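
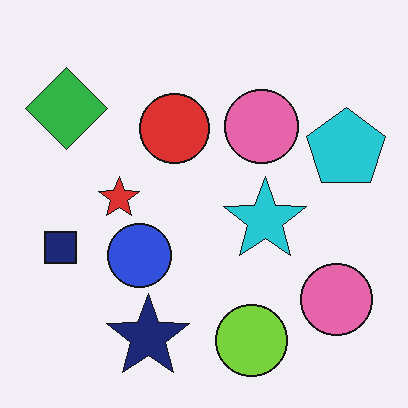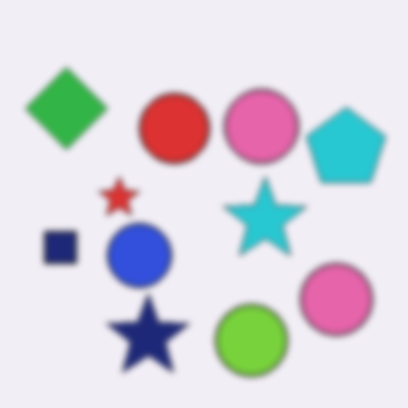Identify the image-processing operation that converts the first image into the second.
The image was noticeably gaussian-blurred.

Shape edges and outlines are uniformly softened across the whole image.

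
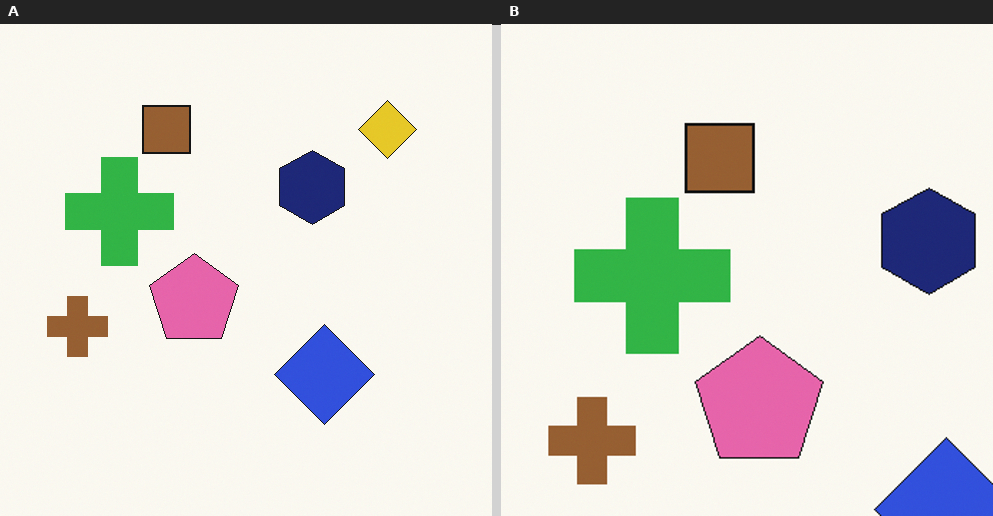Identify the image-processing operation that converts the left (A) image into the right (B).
Cropped slightly and scaled back up.

The visible shapes are larger and the field of view is narrower; shapes near the original edges may be partly or wholly outside the frame — a crop-and-rescale.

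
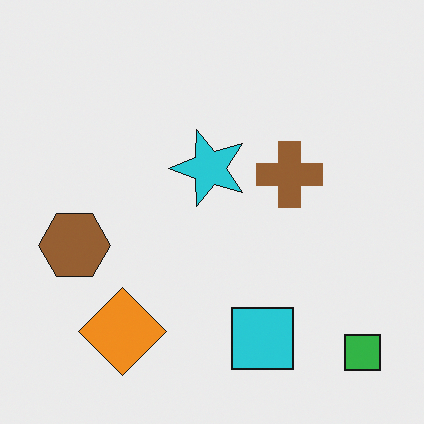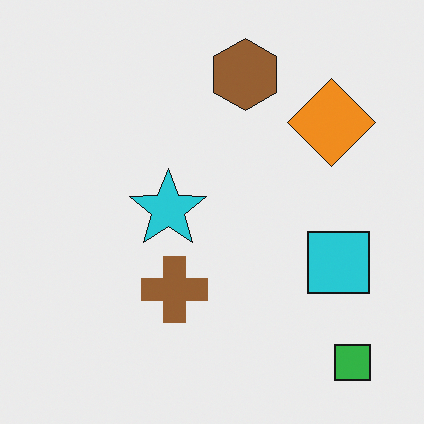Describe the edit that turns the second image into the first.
The image was transposed (reflected across the top-left ↔ bottom-right diagonal).

Shapes have swapped their row and column positions — what was in the top-right is now in the bottom-left — a diagonal reflection.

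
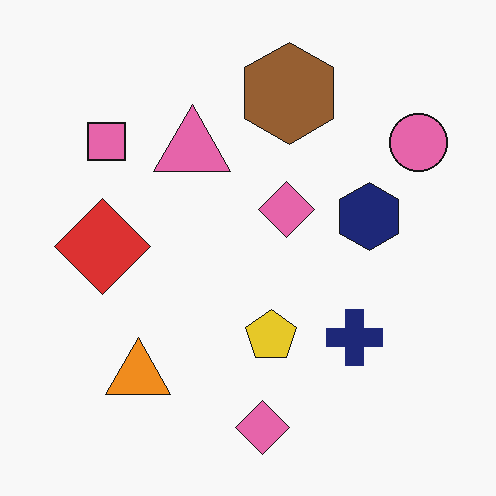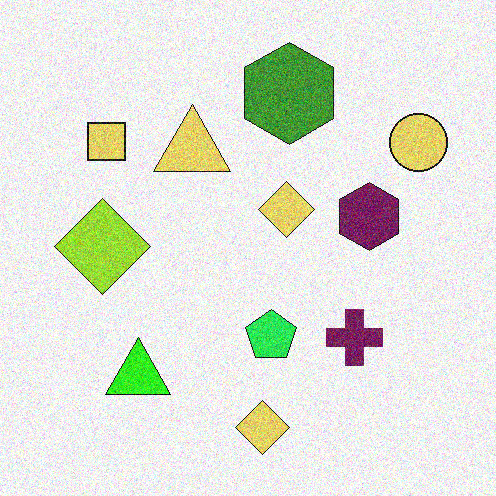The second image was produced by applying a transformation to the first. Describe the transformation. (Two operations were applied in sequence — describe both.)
The image was hue-shifted through roughly a third of the color wheel, then degraded with visible gaussian noise.

Every shape's color has rotated by the same amount around the hue wheel — a uniform hue shift. Random speckle covers the whole image, including the flat background.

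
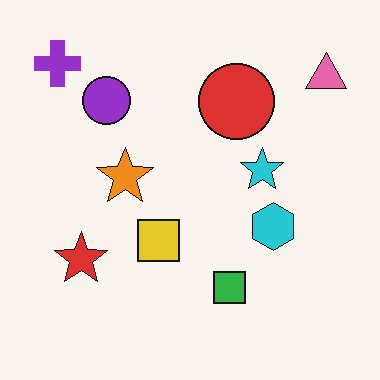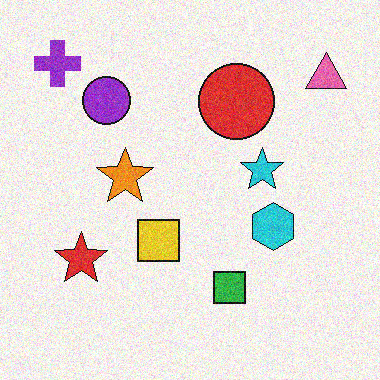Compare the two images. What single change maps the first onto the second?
It was degraded with moderate additive noise.

Random speckle covers the whole image, including the flat background.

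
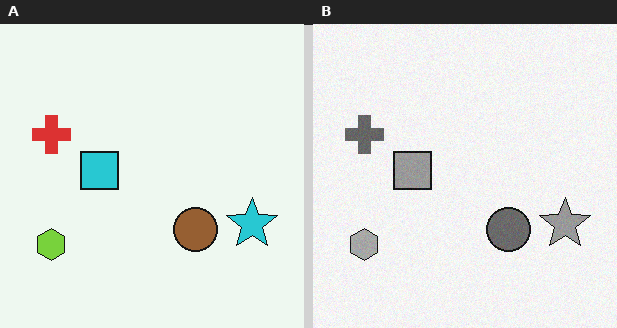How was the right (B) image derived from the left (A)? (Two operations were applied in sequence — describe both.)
The right (B) image is the left (A) converted to grayscale, then degraded with light additive noise.

All color is removed — every shape is now a shade of grey. Random speckle covers the whole image, including the flat background.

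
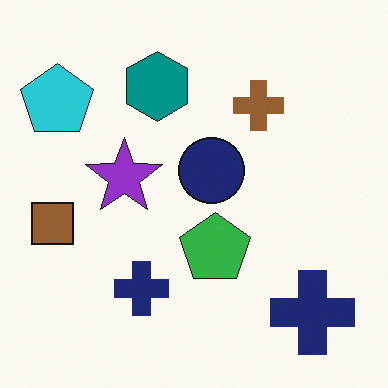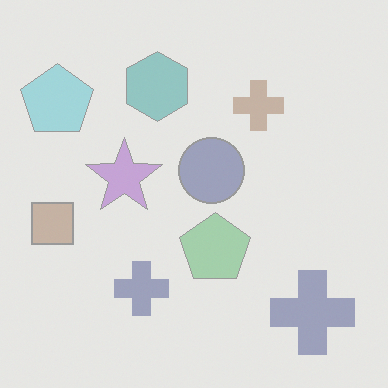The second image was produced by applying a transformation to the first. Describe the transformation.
It was given much lower contrast.

Tones are pushed toward mid-grey across the whole image — a global contrast change.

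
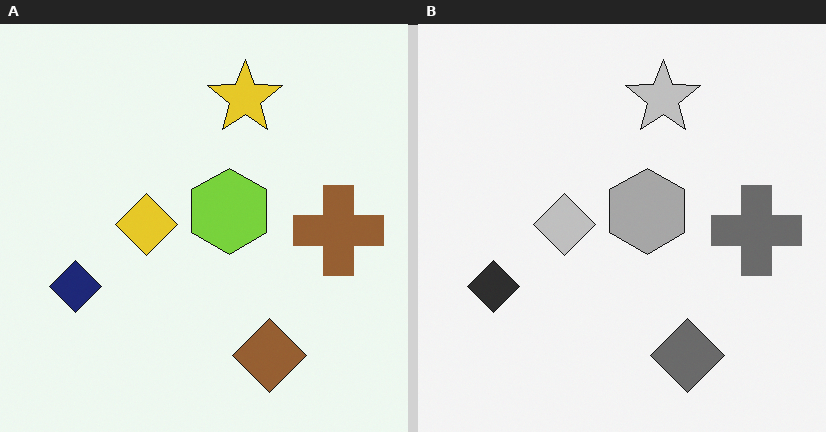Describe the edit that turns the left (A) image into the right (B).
The transformation is: converted to grayscale.

All color is removed — every shape is now a shade of grey.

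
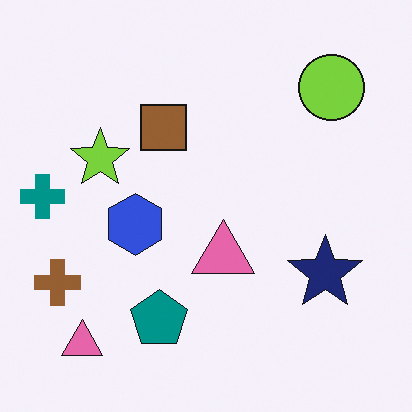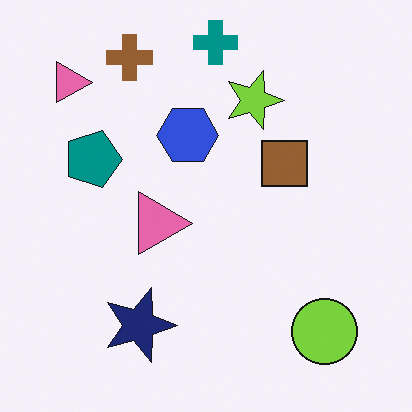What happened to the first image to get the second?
Rotated 90° clockwise.

The lime circle sits in the top-right of the first image and the bottom-right of the second — consistent with a whole-image 90° clockwise rotation.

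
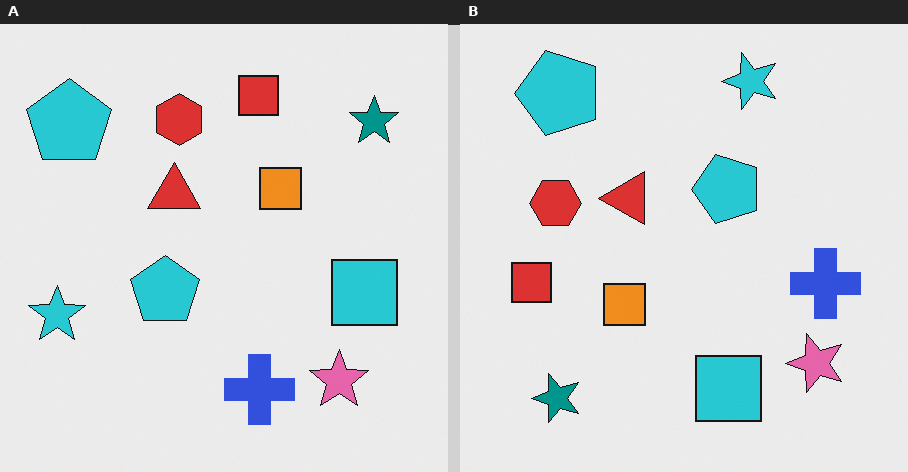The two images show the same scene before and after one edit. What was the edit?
This is the original image transposed (reflected across the top-left ↔ bottom-right diagonal).

Shapes have swapped their row and column positions — what was in the top-right is now in the bottom-left — a diagonal reflection.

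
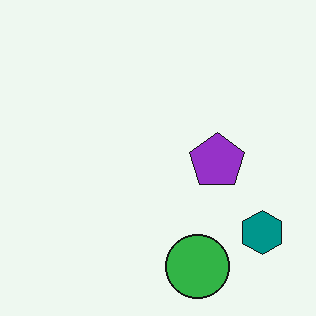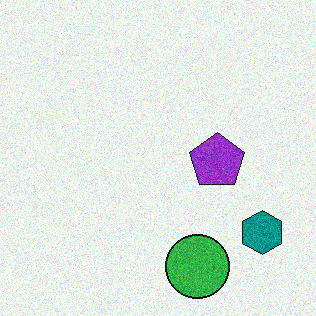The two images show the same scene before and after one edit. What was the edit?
Degraded with visible gaussian noise.

Random speckle covers the whole image, including the flat background.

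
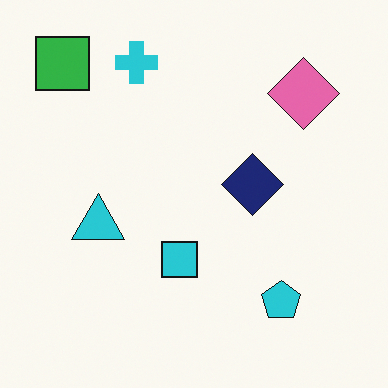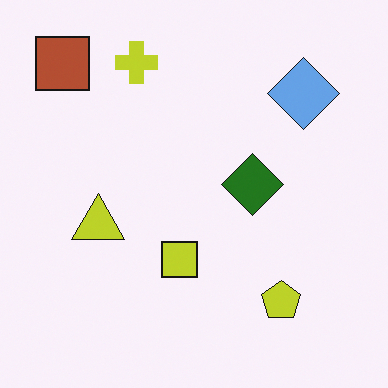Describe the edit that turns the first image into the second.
The second image is the first hue-shifted by a large amount.

Every shape's color has rotated by the same amount around the hue wheel — a uniform hue shift.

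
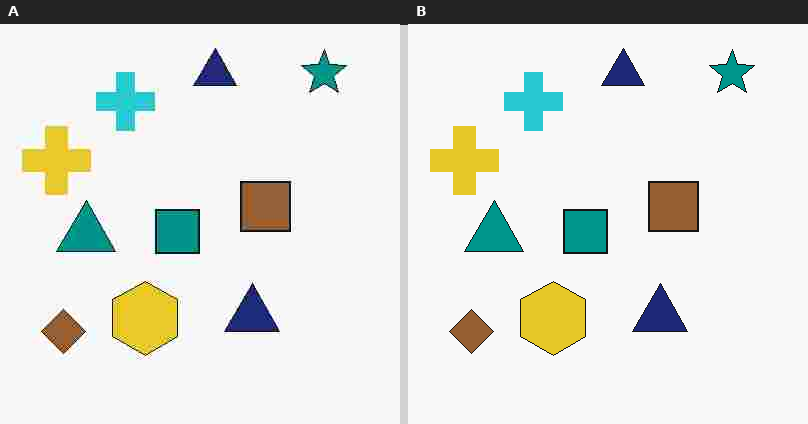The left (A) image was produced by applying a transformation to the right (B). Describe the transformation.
Heavily JPEG-compressed with obvious blocking artifacts.

Blocky 8×8 compression artifacts appear around shape edges and the flat background shows ringing — characteristic JPEG degradation.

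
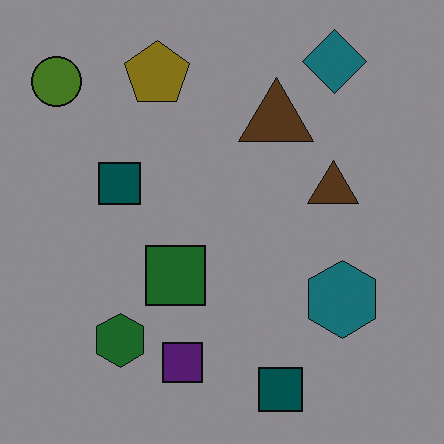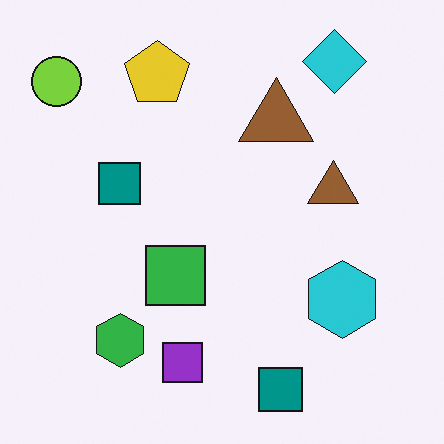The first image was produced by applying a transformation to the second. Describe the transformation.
It was noticeably darkened.

Every pixel — background and shapes alike — is uniformly darkened.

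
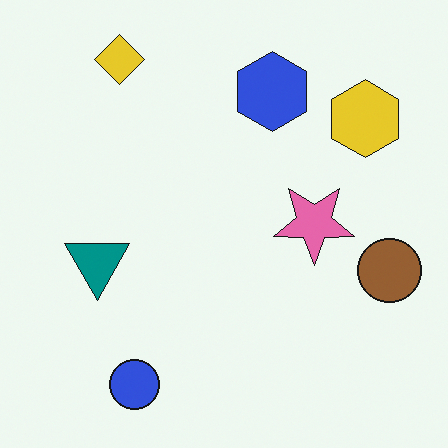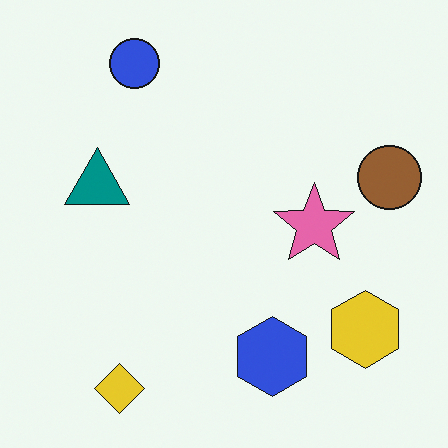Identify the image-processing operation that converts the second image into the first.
It was flipped vertically (top ↔ bottom).

The yellow diamond is in the bottom-left of the second image and the top-left of the first — shapes on opposite sides of the horizontal midline have swapped in a mirror flip.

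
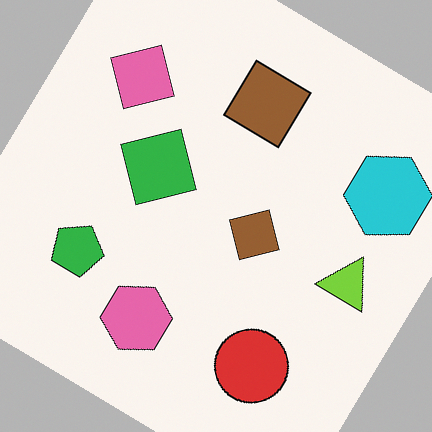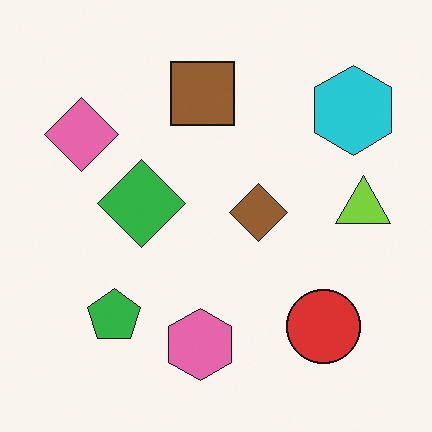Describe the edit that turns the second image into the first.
The first image is the second rotated clockwise by a large amount — several tens of degrees.

Every shape is tilted by the same angle and the image corners show triangular fill wedges — a whole-image rotation by a non-right angle.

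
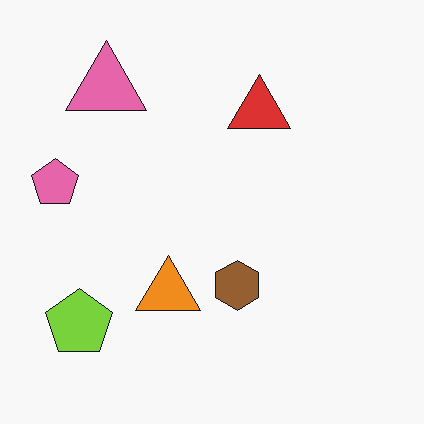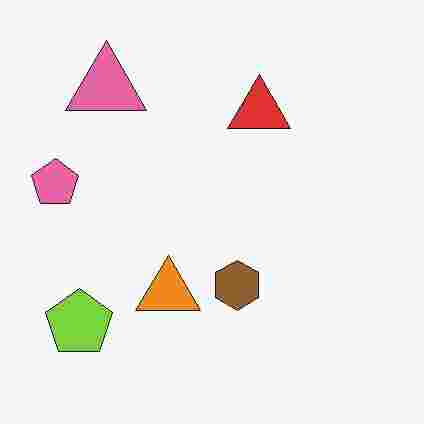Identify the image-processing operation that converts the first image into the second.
This is the original image degraded with heavy JPEG compression.

Blocky 8×8 compression artifacts appear around shape edges and the flat background shows ringing — characteristic JPEG degradation.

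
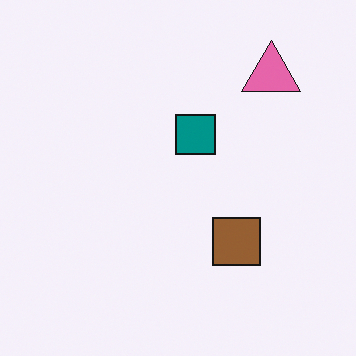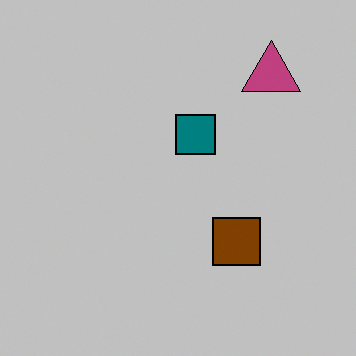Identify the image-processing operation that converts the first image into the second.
Aggressively posterized.

Each flat color has snapped to a coarser quantized level — most visibly, the near-white background has dropped to a flat grey.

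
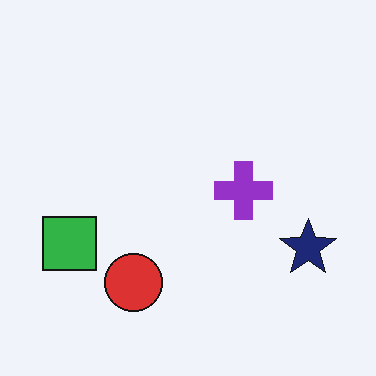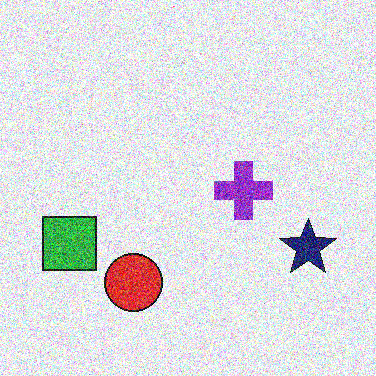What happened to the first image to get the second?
This is the original image degraded with heavy additive noise.

Random speckle covers the whole image, including the flat background.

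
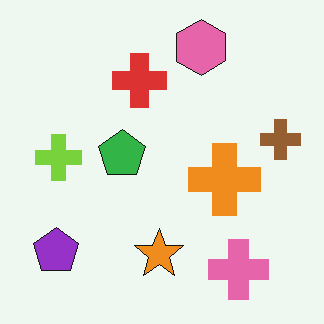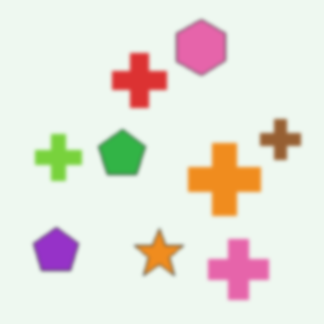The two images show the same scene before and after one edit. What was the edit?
The image was slightly softened.

Shape edges and outlines are uniformly softened across the whole image.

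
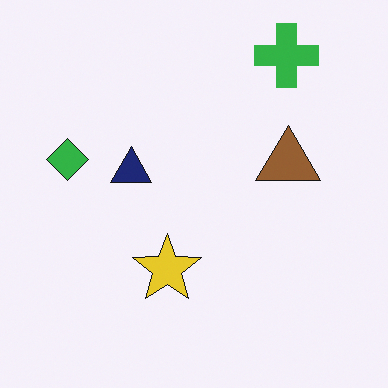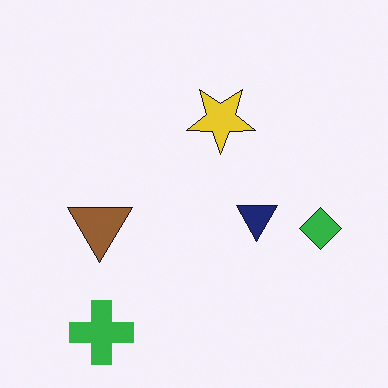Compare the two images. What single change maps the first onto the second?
The transformation is: rotated 180°.

The green cross sits in the top-right of the first image and the bottom-left of the second — consistent with a whole-image 180° rotation.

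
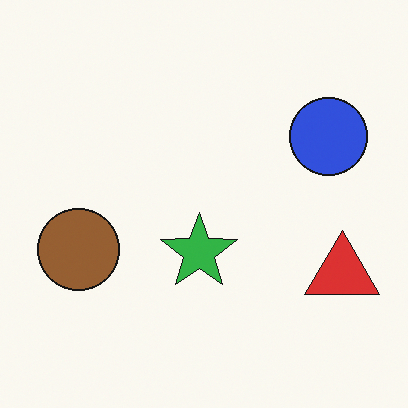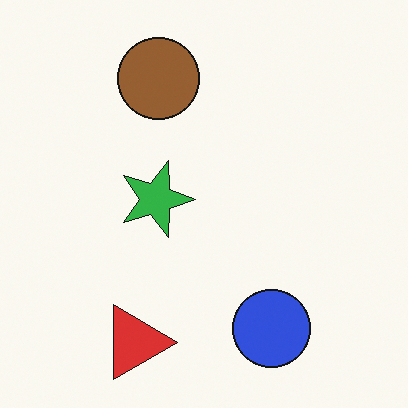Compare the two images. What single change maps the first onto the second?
It was rotated 90° clockwise.

The red triangle sits in the bottom-right of the first image and the bottom-left of the second — consistent with a whole-image 90° clockwise rotation.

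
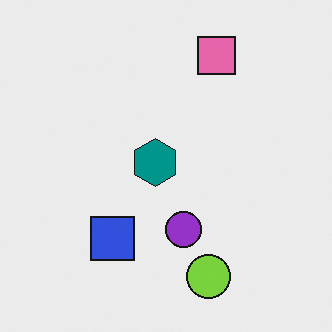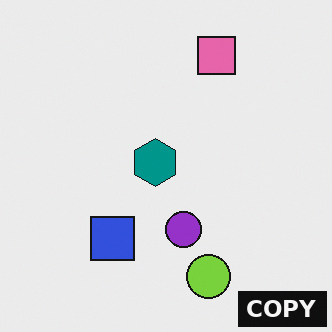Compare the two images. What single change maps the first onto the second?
The second image is the first watermarked with the text "COPY" in the lower-right corner.

A dark label reading "COPY" appears in the lower-right corner.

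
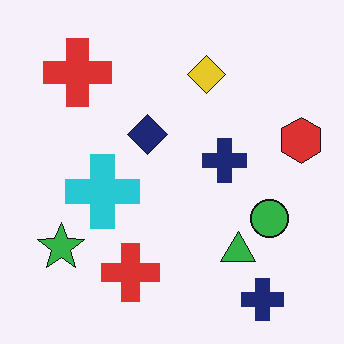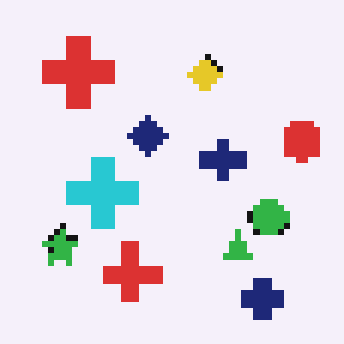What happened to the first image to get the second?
The second image is the first pixelated into visible square blocks.

Shapes are reduced to large square blocks; fine edges and outlines are lost — a downscale-then-upscale (mosaic) effect.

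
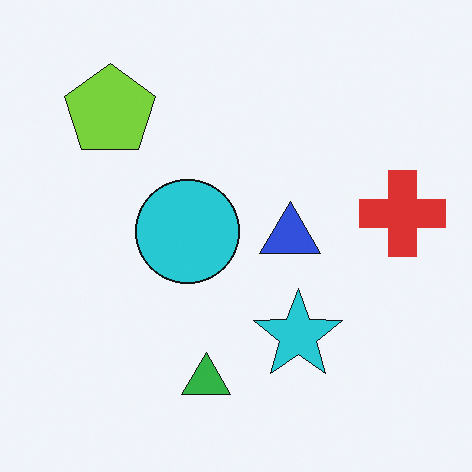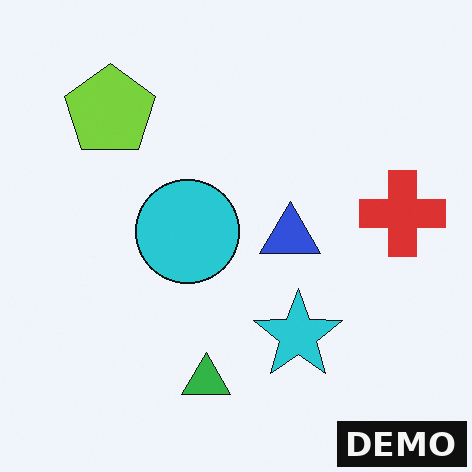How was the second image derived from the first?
This is the original image watermarked with the text "DEMO" in the lower-right corner.

A dark label reading "DEMO" appears in the lower-right corner.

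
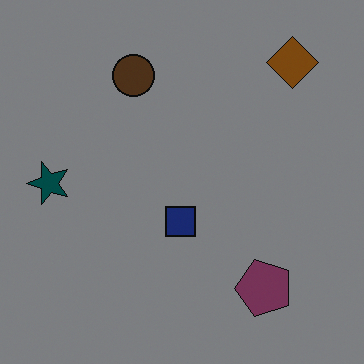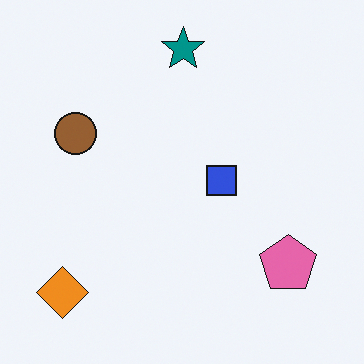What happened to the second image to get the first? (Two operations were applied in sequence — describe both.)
The first image is the second transposed (reflected across the top-left ↔ bottom-right diagonal), then darkened a lot.

Shapes have swapped their row and column positions — what was in the top-right is now in the bottom-left — a diagonal reflection. Every pixel — background and shapes alike — is uniformly darkened.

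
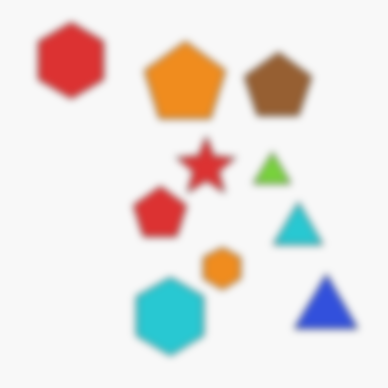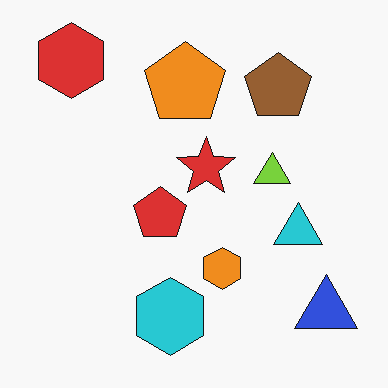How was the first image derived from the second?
The first image is the second moderately blurred.

Shape edges and outlines are uniformly softened across the whole image.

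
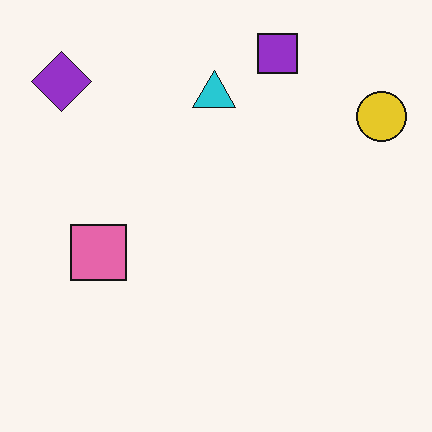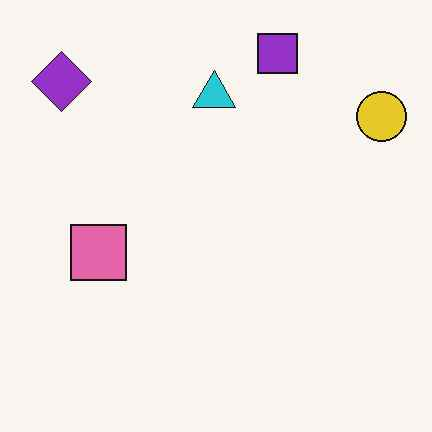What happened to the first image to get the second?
The image was given moderate JPEG compression.

Blocky 8×8 compression artifacts appear around shape edges and the flat background shows ringing — characteristic JPEG degradation.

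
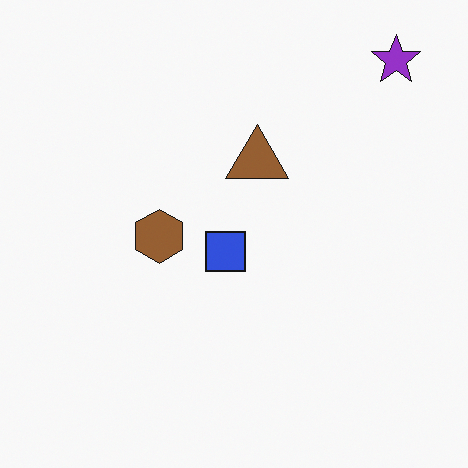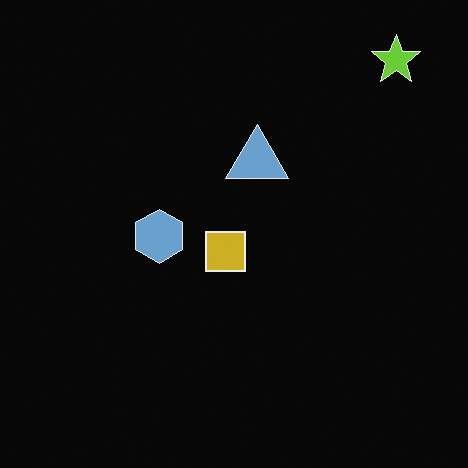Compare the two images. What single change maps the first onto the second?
The transformation is: color-inverted (negative).

The light background has become dark and every shape's color is its complement — a photographic negative.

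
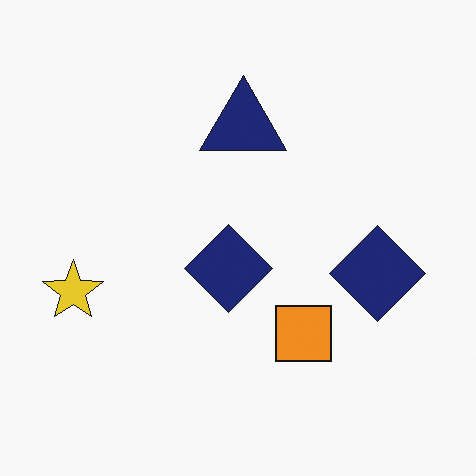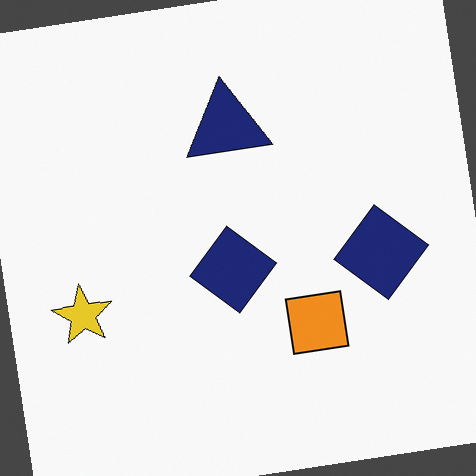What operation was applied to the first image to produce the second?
The transformation is: rotated counter-clockwise by a slight angle.

Every shape is tilted by the same angle and the image corners show triangular fill wedges — a whole-image rotation by a non-right angle.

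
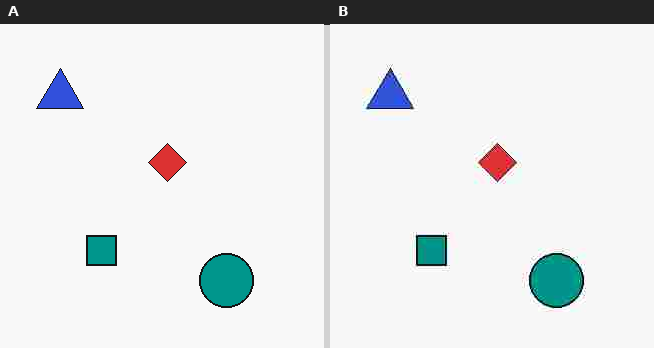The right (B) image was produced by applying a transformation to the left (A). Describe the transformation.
Degraded with heavy JPEG compression.

Blocky 8×8 compression artifacts appear around shape edges and the flat background shows ringing — characteristic JPEG degradation.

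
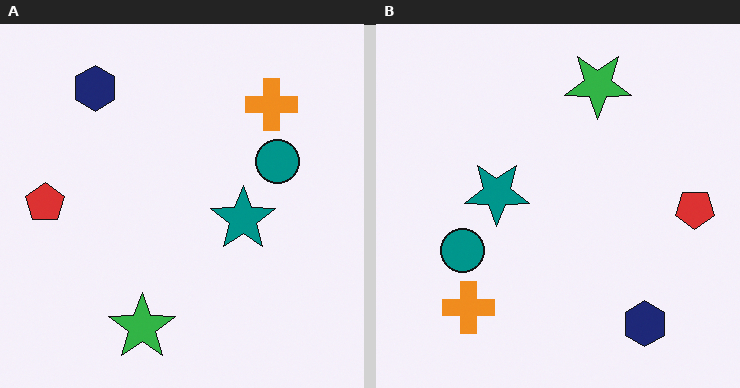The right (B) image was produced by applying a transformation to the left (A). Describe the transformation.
This is the original image rotated 180°.

The navy hexagon sits in the top-left of the left (A) image and the bottom-right of the right (B) — consistent with a whole-image 180° rotation.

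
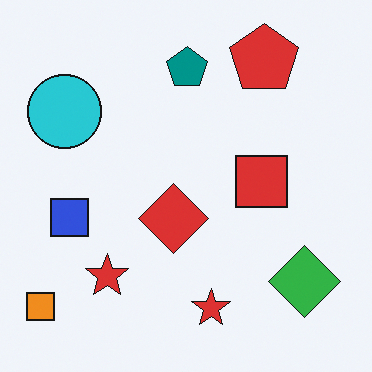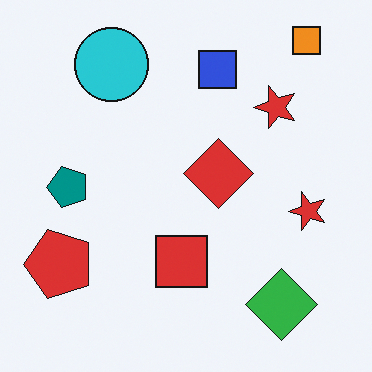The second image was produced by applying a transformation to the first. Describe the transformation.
Transposed (reflected across the top-left ↔ bottom-right diagonal).

Shapes have swapped their row and column positions — what was in the top-right is now in the bottom-left — a diagonal reflection.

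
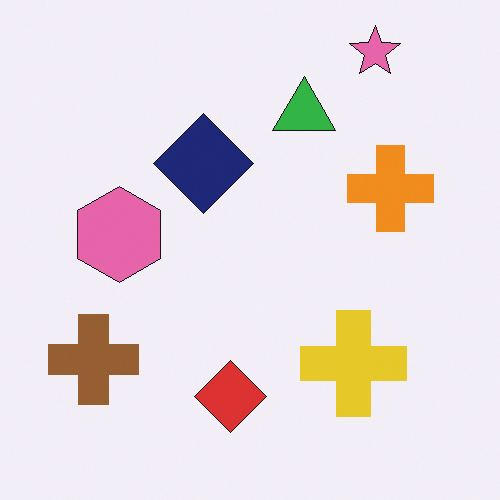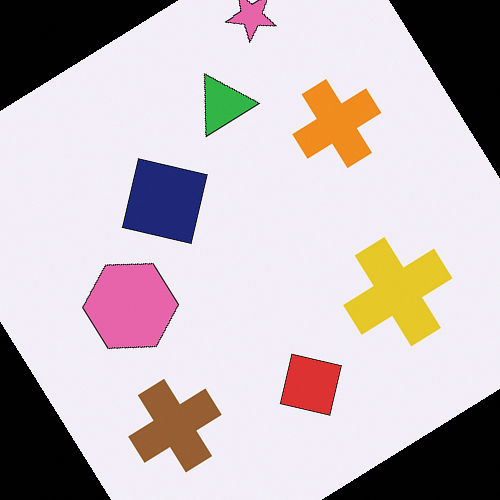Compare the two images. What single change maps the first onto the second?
Rotated counter-clockwise by a large amount — several tens of degrees.

Every shape is tilted by the same angle and the image corners show triangular fill wedges — a whole-image rotation by a non-right angle.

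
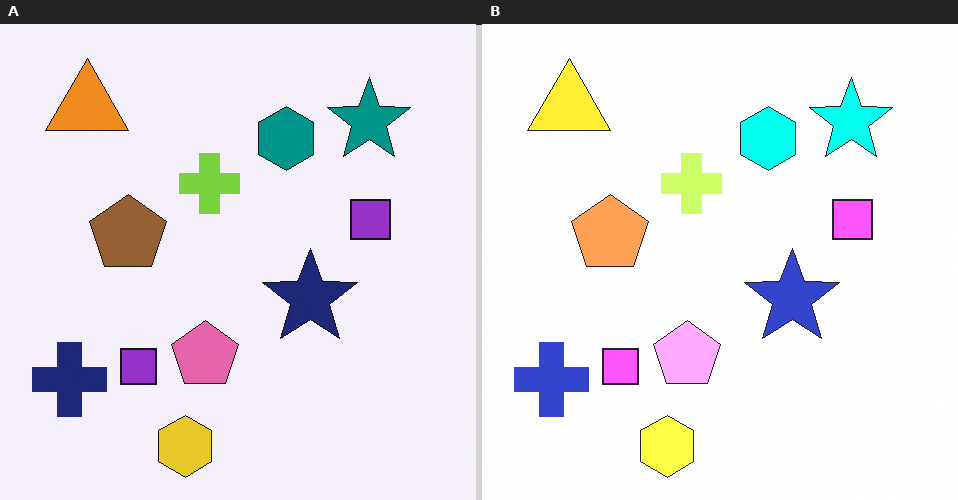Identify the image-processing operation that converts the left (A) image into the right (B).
Noticeably brightened.

Every pixel — background and shapes alike — is uniformly brightened.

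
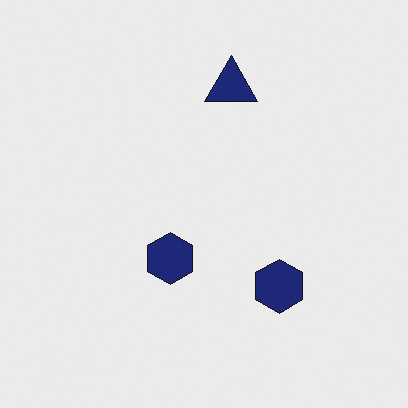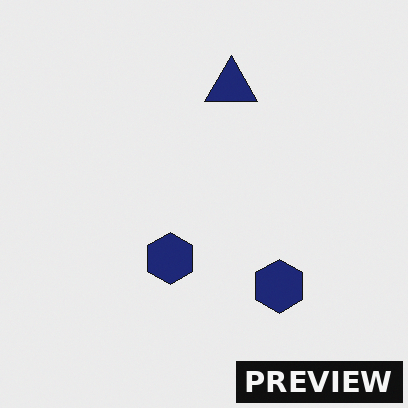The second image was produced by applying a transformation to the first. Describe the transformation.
The image was watermarked with the text "PREVIEW" in the lower-right corner.

A dark label reading "PREVIEW" appears in the lower-right corner.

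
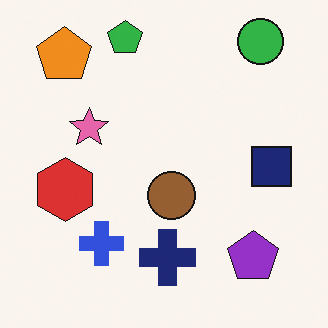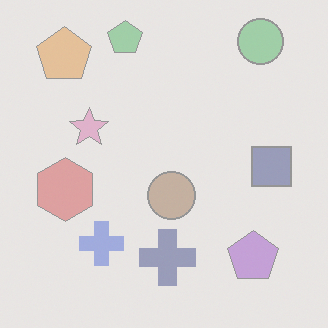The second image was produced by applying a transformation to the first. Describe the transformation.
This is the original image given much lower contrast.

Tones are pushed toward mid-grey across the whole image — a global contrast change.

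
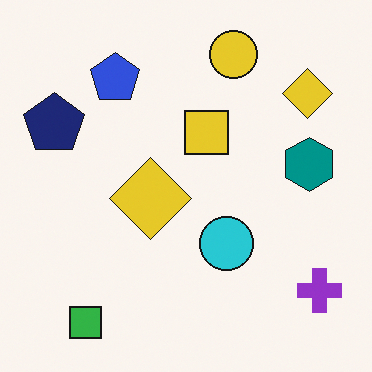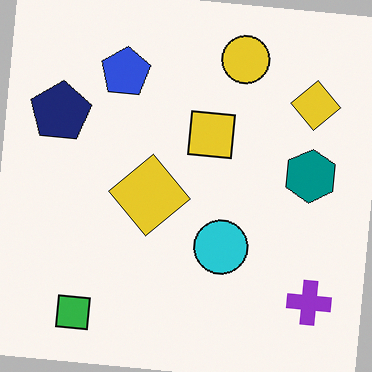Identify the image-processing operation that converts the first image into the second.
The image was rotated clockwise by a small amount.

Every shape is tilted by the same angle and the image corners show triangular fill wedges — a whole-image rotation by a non-right angle.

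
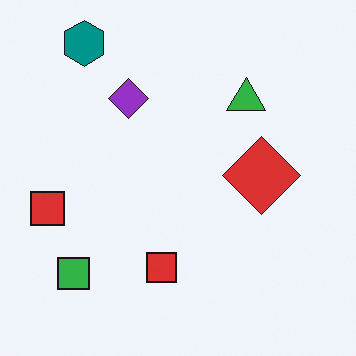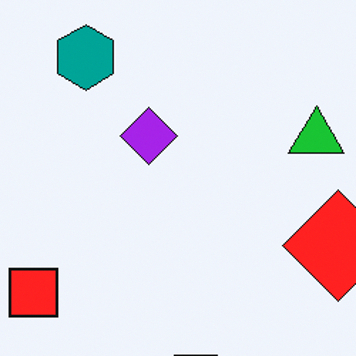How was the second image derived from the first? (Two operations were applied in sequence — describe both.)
The transformation is: cropped slightly and scaled back up, then slightly oversaturated.

The visible shapes are larger and the field of view is narrower; shapes near the original edges may be partly or wholly outside the frame — a crop-and-rescale. All colors are more vivid — a global saturation change.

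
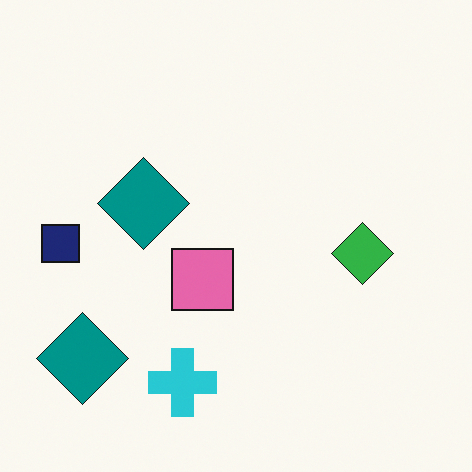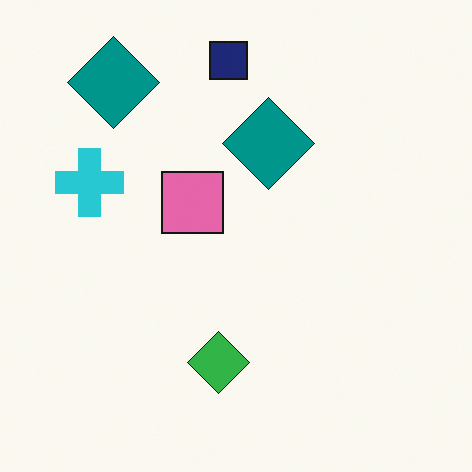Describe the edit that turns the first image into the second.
It was rotated 90° clockwise.

The navy square sits in the left of the first image and the top of the second — consistent with a whole-image 90° clockwise rotation.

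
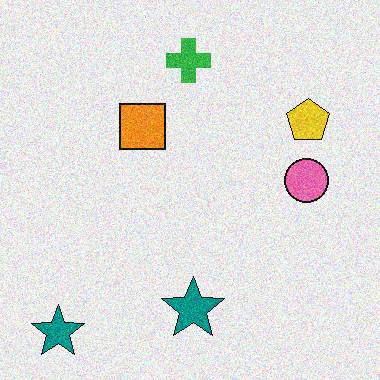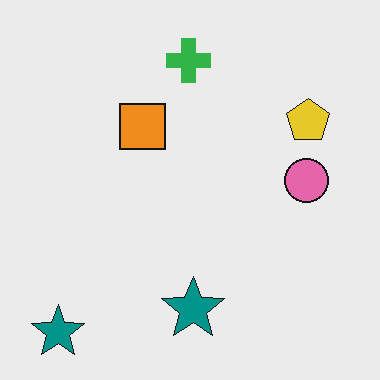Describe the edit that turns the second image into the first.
It was degraded with moderate additive noise.

Random speckle covers the whole image, including the flat background.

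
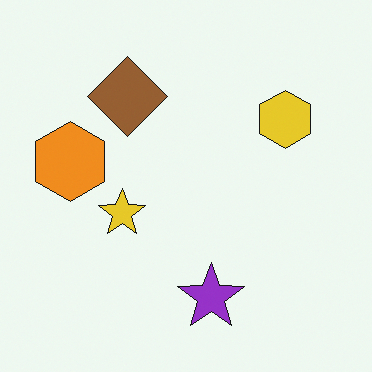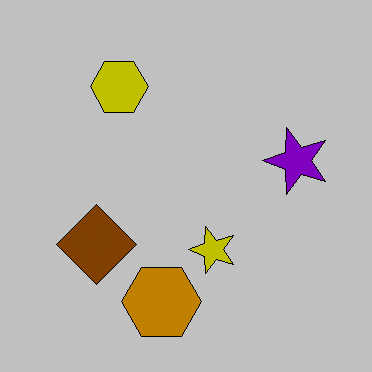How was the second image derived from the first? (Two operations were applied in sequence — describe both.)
The transformation is: aggressively posterized, then rotated 90° counter-clockwise.

Each flat color has snapped to a coarser quantized level — most visibly, the near-white background has dropped to a flat grey. The yellow hexagon sits in the top-right of the first image and the top-left of the second — consistent with a whole-image 90° counter-clockwise rotation.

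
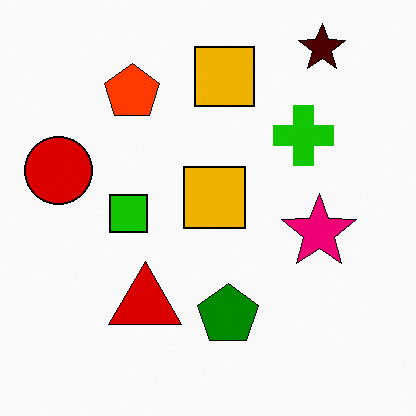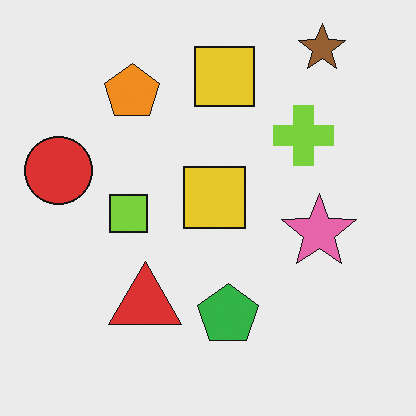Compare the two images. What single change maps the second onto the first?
The transformation is: boosted in contrast.

Tones are pushed away from mid-grey across the whole image — a global contrast change.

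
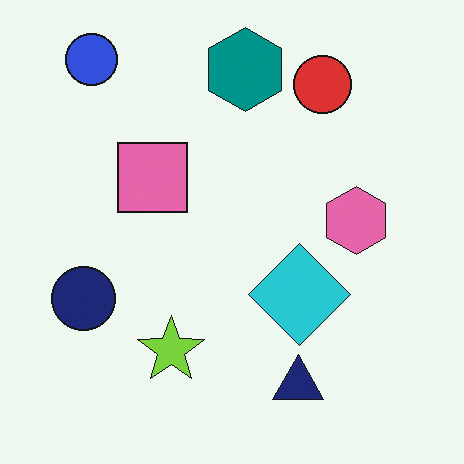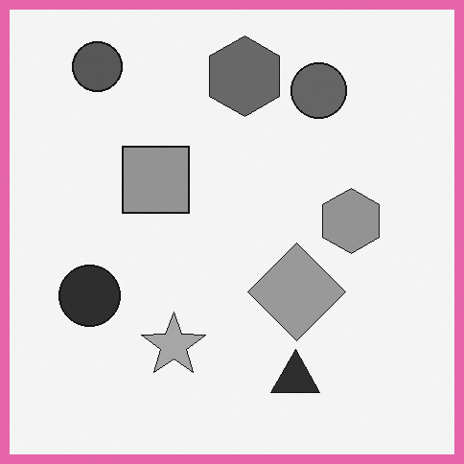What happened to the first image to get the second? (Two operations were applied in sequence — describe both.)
Converted to grayscale, then framed with a pink border.

All color is removed — every shape is now a shade of grey. A solid pink frame runs around the edge of the second image, with the content slightly shrunk inside it.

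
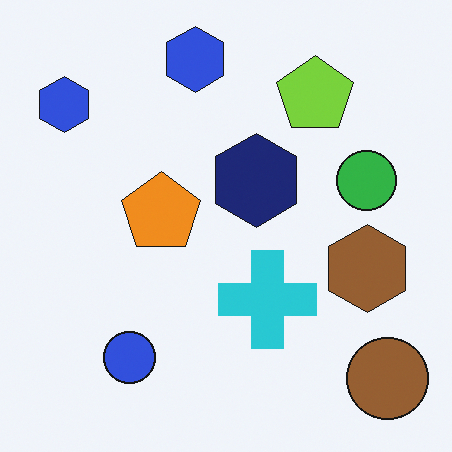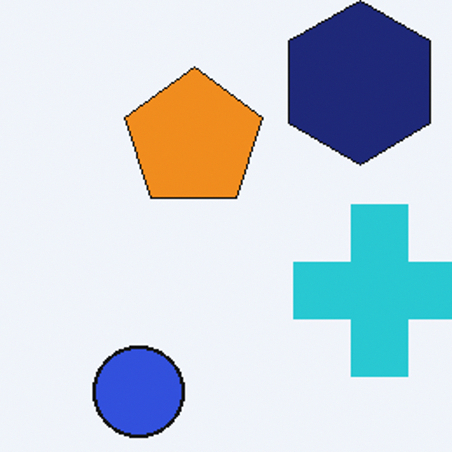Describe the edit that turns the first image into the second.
The transformation is: cropped to a noticeably smaller region and rescaled.

The visible shapes are larger and the field of view is narrower; shapes near the original edges may be partly or wholly outside the frame — a crop-and-rescale.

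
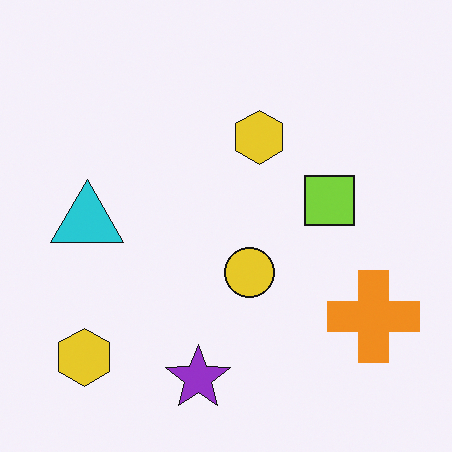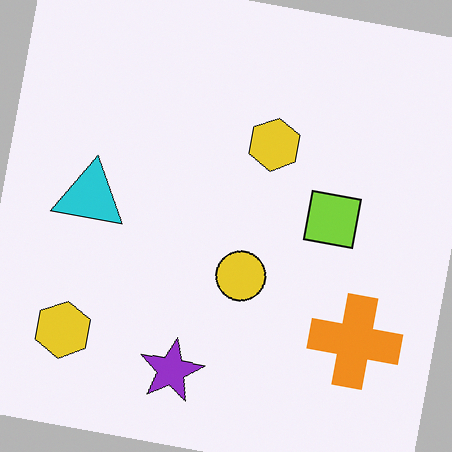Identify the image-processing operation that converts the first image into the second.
Rotated clockwise by a few degrees.

Every shape is tilted by the same angle and the image corners show triangular fill wedges — a whole-image rotation by a non-right angle.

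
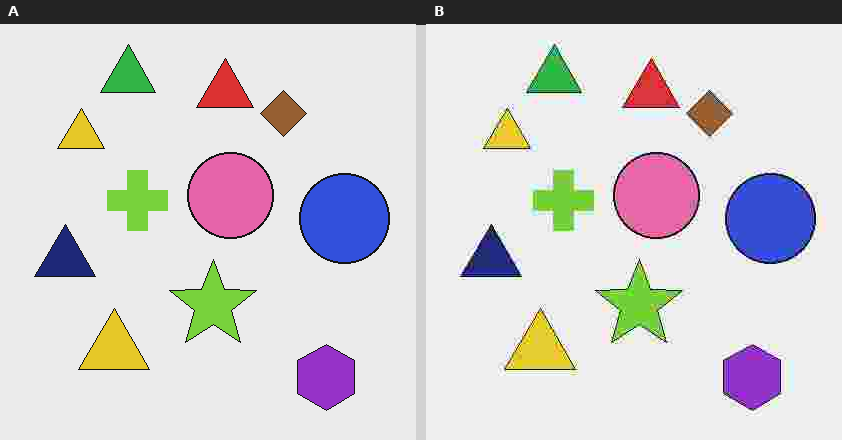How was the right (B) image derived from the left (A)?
Degraded with heavy JPEG compression.

Blocky 8×8 compression artifacts appear around shape edges and the flat background shows ringing — characteristic JPEG degradation.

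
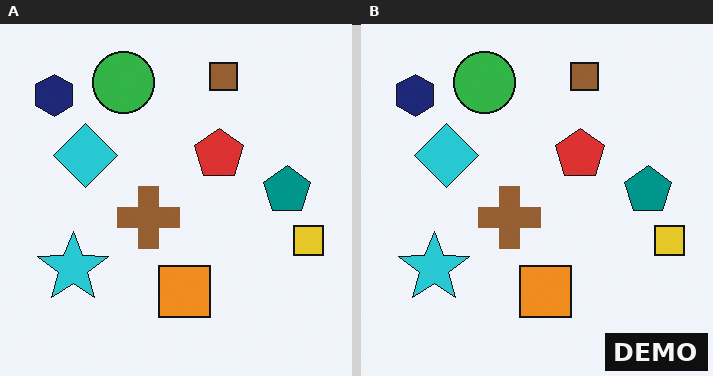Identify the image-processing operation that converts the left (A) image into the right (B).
The transformation is: watermarked with the text "DEMO" in the lower-right corner.

A dark label reading "DEMO" appears in the lower-right corner.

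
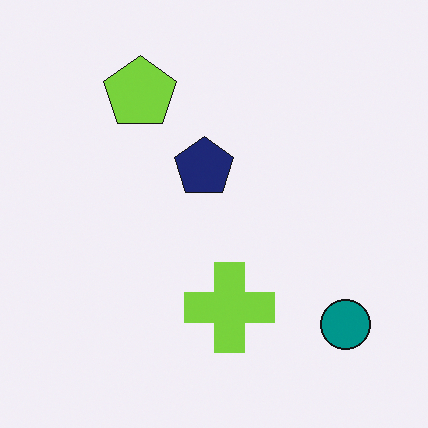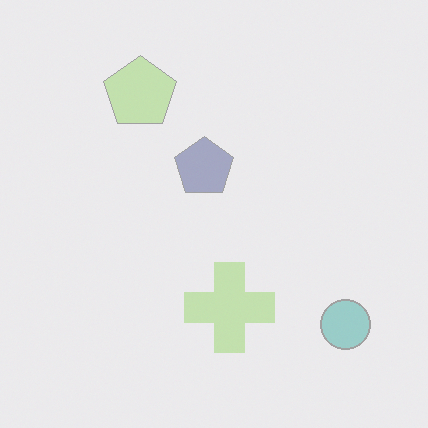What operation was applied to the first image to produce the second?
The transformation is: washed out (contrast reduced).

Tones are pushed toward mid-grey across the whole image — a global contrast change.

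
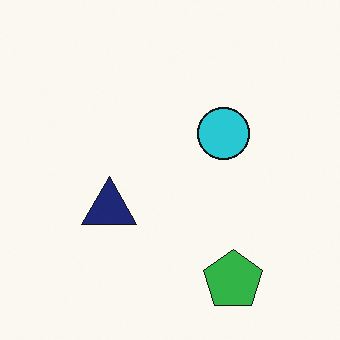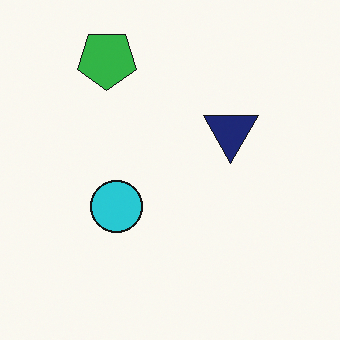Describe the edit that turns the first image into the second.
The image was rotated 180°.

The green pentagon sits in the bottom-right of the first image and the top-left of the second — consistent with a whole-image 180° rotation.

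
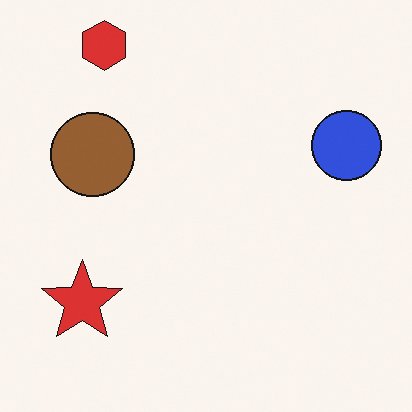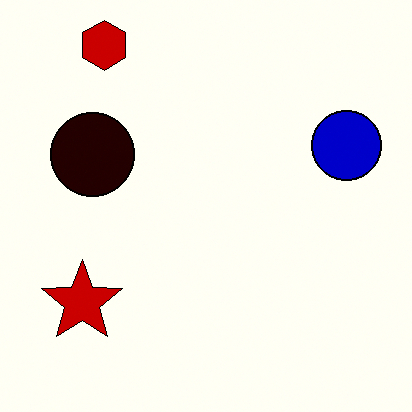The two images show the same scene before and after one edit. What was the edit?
The transformation is: given much higher contrast.

Tones are pushed away from mid-grey across the whole image — a global contrast change.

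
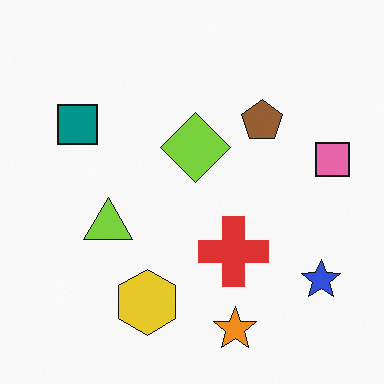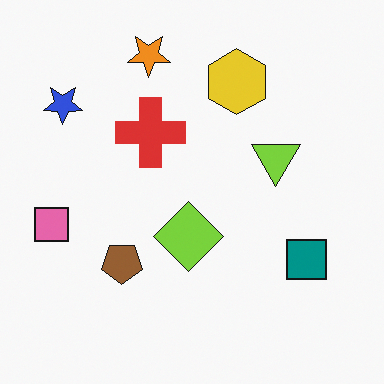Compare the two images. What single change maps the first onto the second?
The transformation is: rotated 180°.

The blue star sits in the bottom-right of the first image and the top-left of the second — consistent with a whole-image 180° rotation.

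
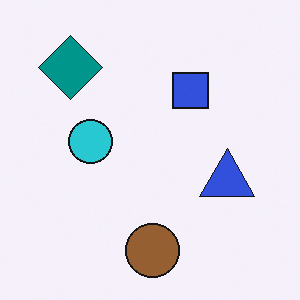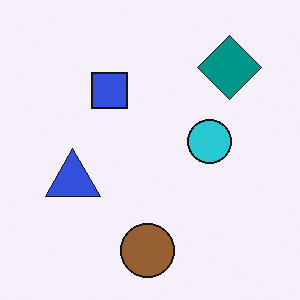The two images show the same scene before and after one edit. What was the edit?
Flipped horizontally (left ↔ right).

The teal diamond is in the top-left of the first image and the top-right of the second — shapes on opposite sides of the vertical midline have swapped in a mirror flip.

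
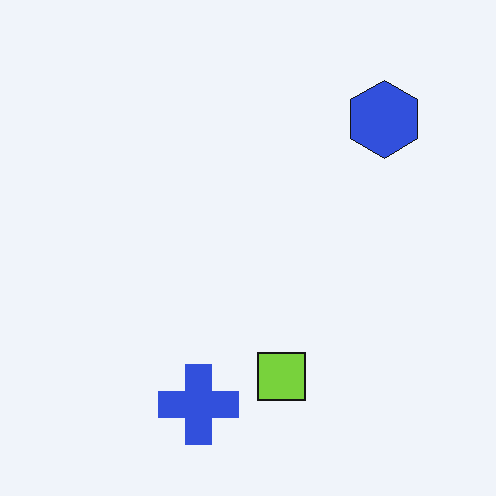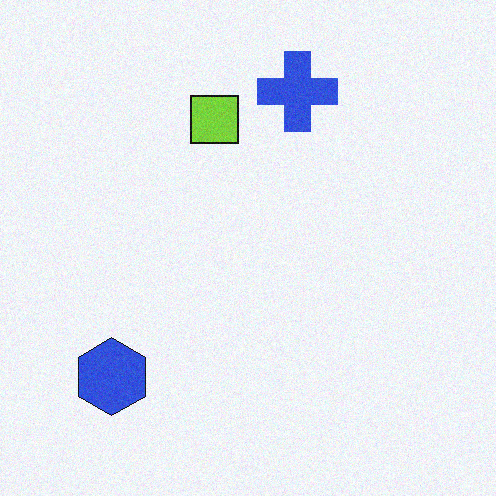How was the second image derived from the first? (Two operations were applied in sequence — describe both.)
The image was rotated 180°, then degraded with subtle gaussian noise.

The blue hexagon sits in the top-right of the first image and the bottom-left of the second — consistent with a whole-image 180° rotation. Random speckle covers the whole image, including the flat background.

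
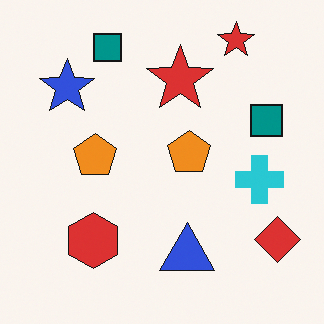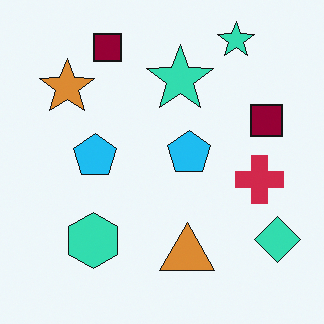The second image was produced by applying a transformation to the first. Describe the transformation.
Hue-shifted by a large amount.

Every shape's color has rotated by the same amount around the hue wheel — a uniform hue shift.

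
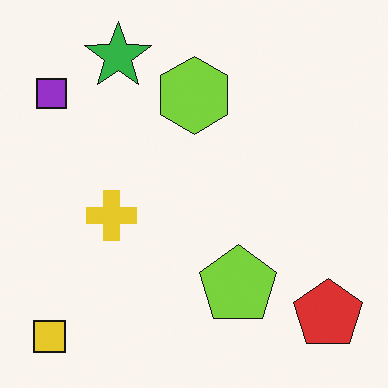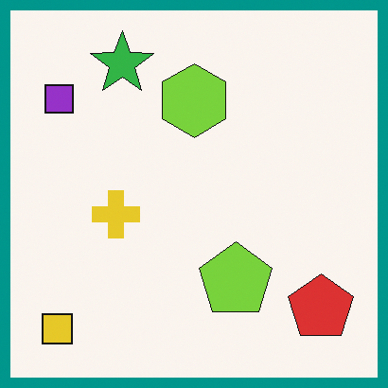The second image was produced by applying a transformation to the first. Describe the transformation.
The transformation is: framed with a teal border.

A solid teal frame runs around the edge of the second image, with the content slightly shrunk inside it.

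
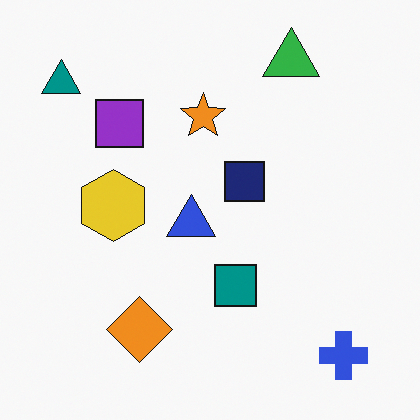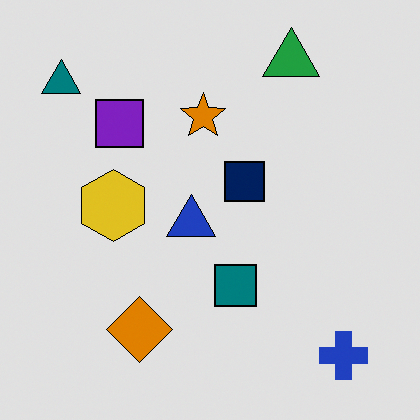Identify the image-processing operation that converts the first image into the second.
The transformation is: moderately posterized.

Each flat color has snapped to a coarser quantized level — most visibly, the near-white background has dropped to a flat grey.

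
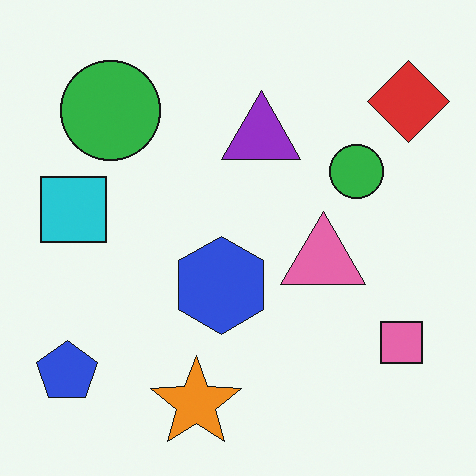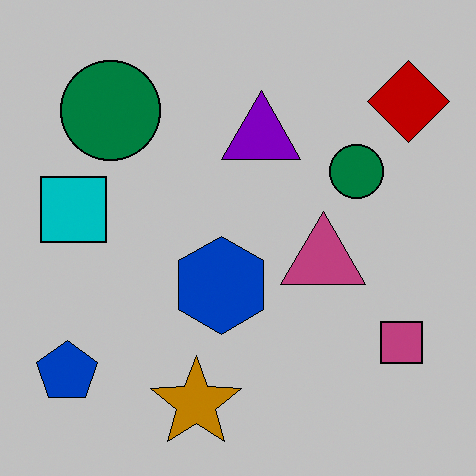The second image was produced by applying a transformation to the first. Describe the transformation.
The second image is the first aggressively posterized.

Each flat color has snapped to a coarser quantized level — most visibly, the near-white background has dropped to a flat grey.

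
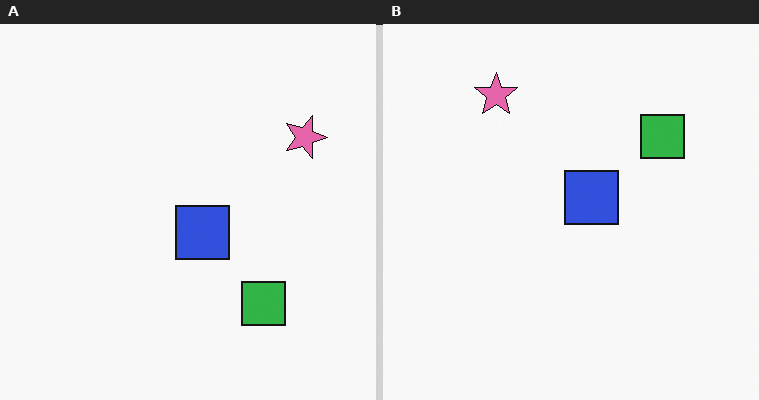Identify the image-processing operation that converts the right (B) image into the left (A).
Rotated 90° clockwise.

The pink star sits in the top-left of the right (B) image and the top-right of the left (A) — consistent with a whole-image 90° clockwise rotation.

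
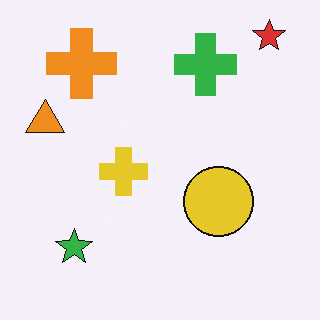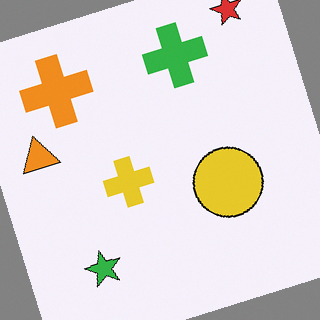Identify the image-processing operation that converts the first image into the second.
The transformation is: rotated counter-clockwise by a clearly visible amount.

Every shape is tilted by the same angle and the image corners show triangular fill wedges — a whole-image rotation by a non-right angle.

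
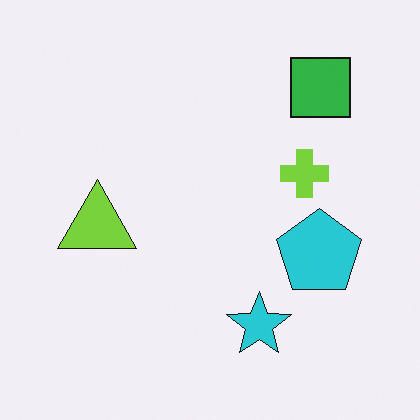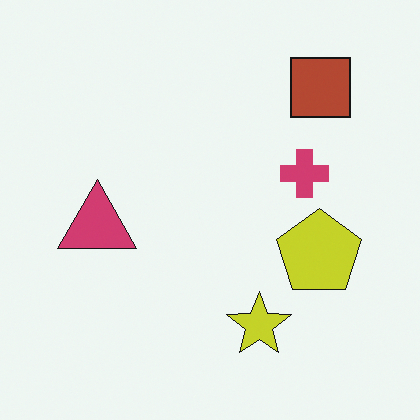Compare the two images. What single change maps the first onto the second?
This is the original image hue-shifted by a large amount.

Every shape's color has rotated by the same amount around the hue wheel — a uniform hue shift.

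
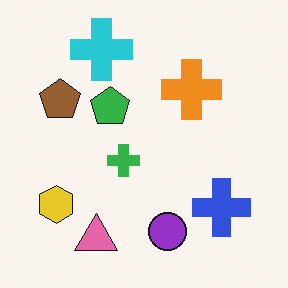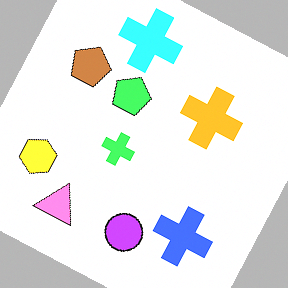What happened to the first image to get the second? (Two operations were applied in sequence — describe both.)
This is the original image rotated clockwise by a clearly visible amount, then brightened a lot.

Every shape is tilted by the same angle and the image corners show triangular fill wedges — a whole-image rotation by a non-right angle. Every pixel — background and shapes alike — is uniformly brightened.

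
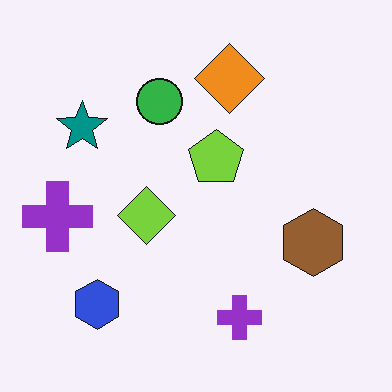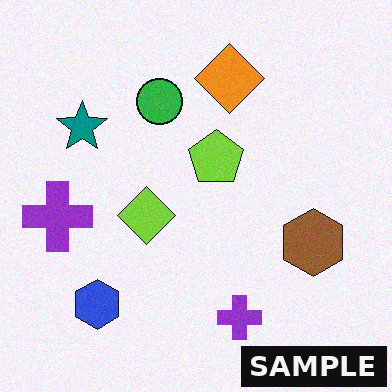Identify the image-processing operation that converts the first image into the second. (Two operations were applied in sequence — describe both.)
This is the original image degraded with light additive noise, then watermarked with the text "SAMPLE" in the lower-right corner.

Random speckle covers the whole image, including the flat background. A dark label reading "SAMPLE" appears in the lower-right corner.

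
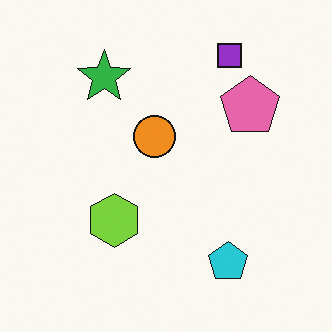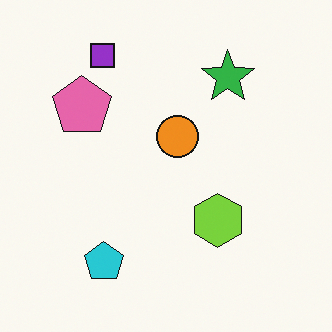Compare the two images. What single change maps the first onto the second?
The transformation is: flipped horizontally (left ↔ right).

The pink pentagon is in the top-right of the first image and the top-left of the second — shapes on opposite sides of the vertical midline have swapped in a mirror flip.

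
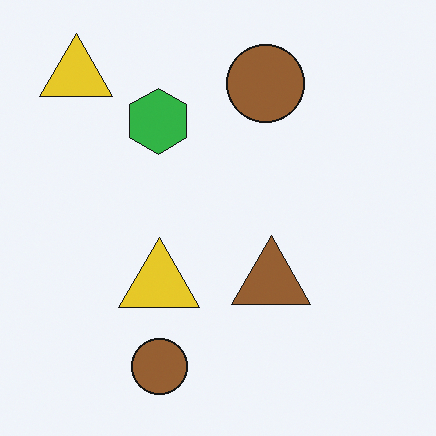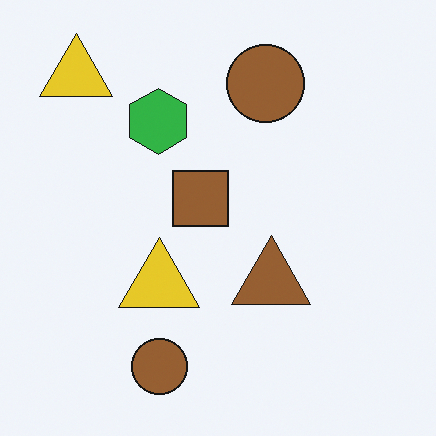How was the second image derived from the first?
Overlaid with an additional brown square.

A brown square appears in the second image that is absent from the first.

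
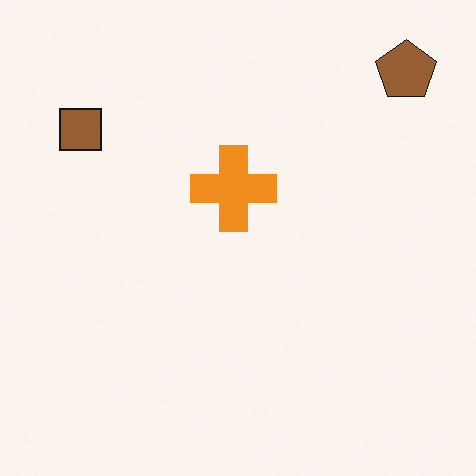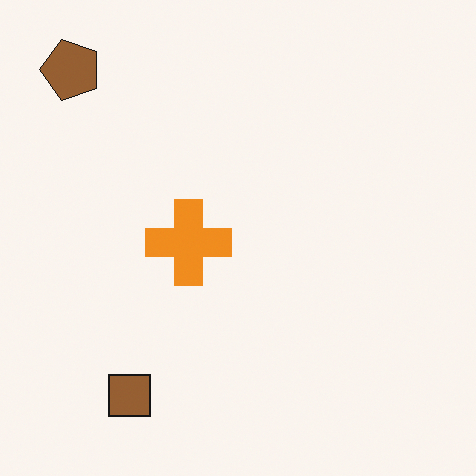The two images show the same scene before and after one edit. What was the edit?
This is the original image rotated 90° counter-clockwise.

The brown pentagon sits in the top-right of the first image and the top-left of the second — consistent with a whole-image 90° counter-clockwise rotation.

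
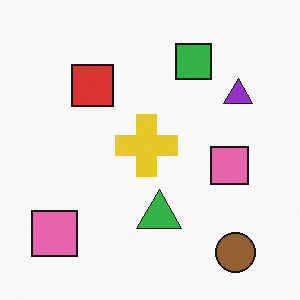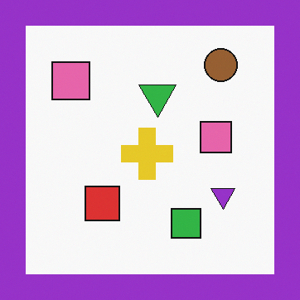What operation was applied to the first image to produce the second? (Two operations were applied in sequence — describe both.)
Flipped vertically (top ↔ bottom), then framed with a purple border.

The brown circle is in the bottom-right of the first image and the top-right of the second — shapes on opposite sides of the horizontal midline have swapped in a mirror flip. A solid purple frame runs around the edge of the second image, with the content slightly shrunk inside it.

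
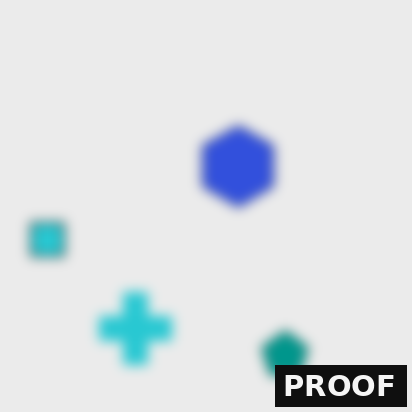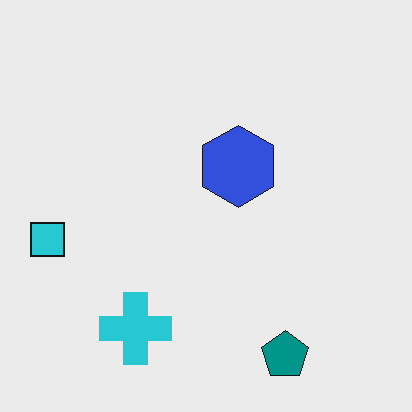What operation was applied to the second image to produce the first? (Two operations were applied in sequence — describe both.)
It was heavily blurred, then watermarked with the text "PROOF" in the lower-right corner.

Shape edges and outlines are uniformly softened across the whole image. A dark label reading "PROOF" appears in the lower-right corner.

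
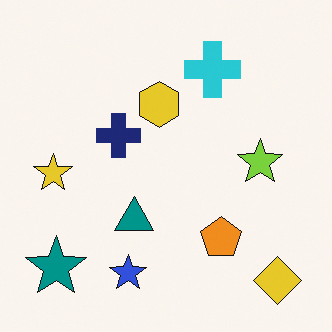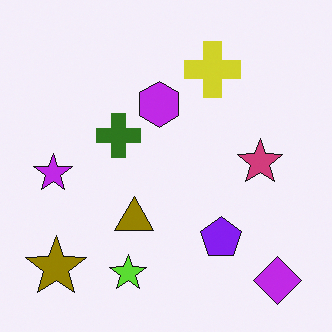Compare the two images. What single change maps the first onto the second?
The transformation is: hue-shifted by a large amount.

Every shape's color has rotated by the same amount around the hue wheel — a uniform hue shift.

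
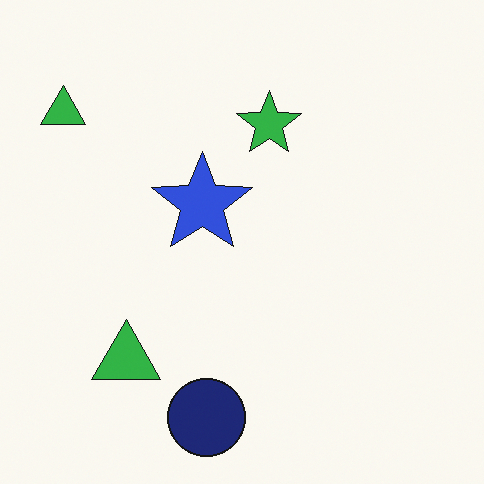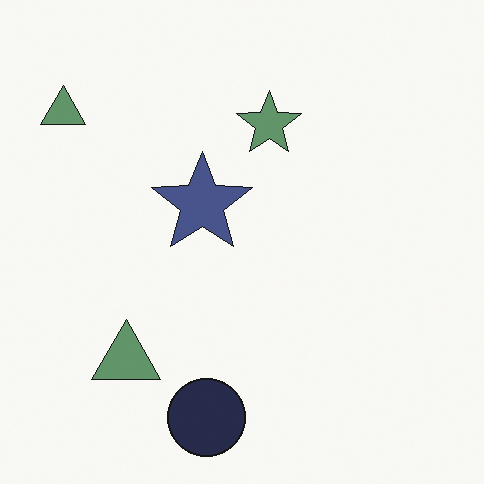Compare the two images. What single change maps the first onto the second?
The image was made much more muted (saturation change).

All colors are more muted and greyish — a global saturation change.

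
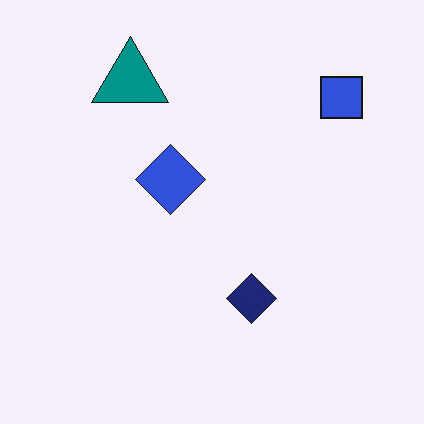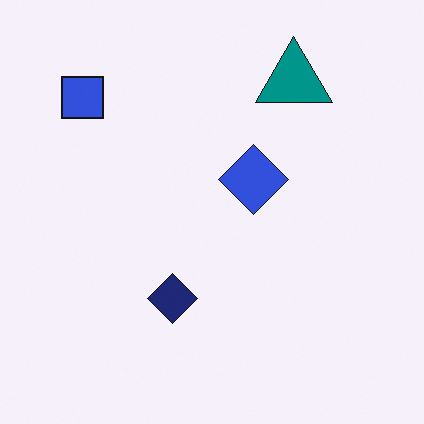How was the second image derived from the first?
Flipped horizontally (left ↔ right).

The blue square is in the top-right of the first image and the top-left of the second — shapes on opposite sides of the vertical midline have swapped in a mirror flip.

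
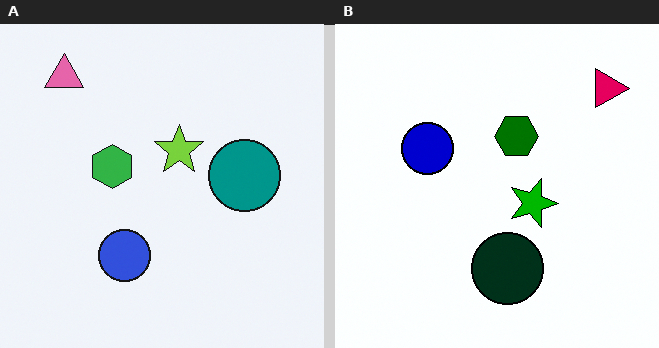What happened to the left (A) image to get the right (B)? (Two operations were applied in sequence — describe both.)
This is the original image boosted in contrast, then rotated 90° clockwise.

Tones are pushed away from mid-grey across the whole image — a global contrast change. The pink triangle sits in the top-left of the left (A) image and the top-right of the right (B) — consistent with a whole-image 90° clockwise rotation.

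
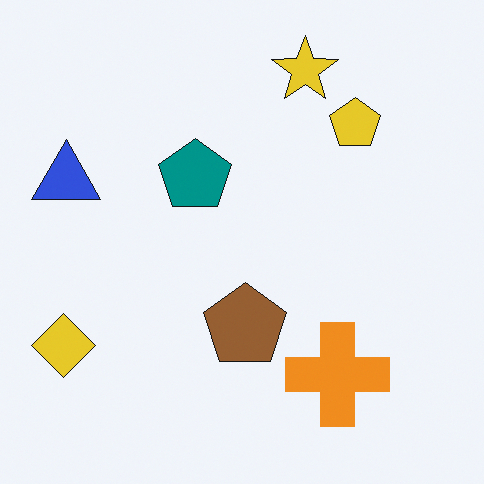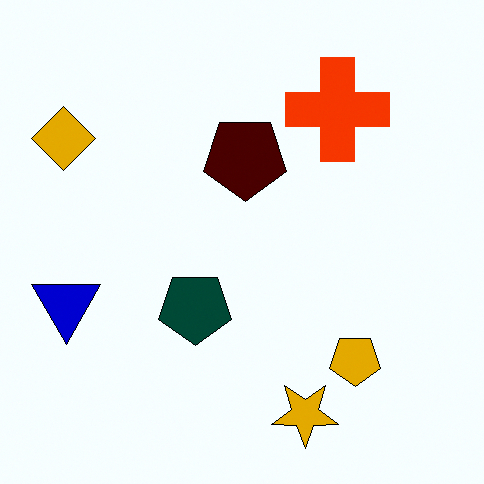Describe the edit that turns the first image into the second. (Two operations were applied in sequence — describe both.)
This is the original image given much higher contrast, then flipped vertically (top ↔ bottom).

Tones are pushed away from mid-grey across the whole image — a global contrast change. The yellow star is in the top of the first image and the bottom of the second — shapes on opposite sides of the horizontal midline have swapped in a mirror flip.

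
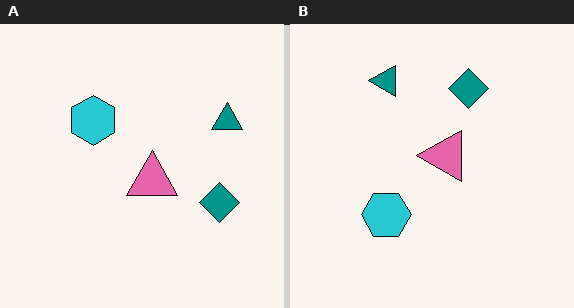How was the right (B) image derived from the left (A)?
The right (B) image is the left (A) rotated 90° counter-clockwise.

The teal triangle sits in the right of the left (A) image and the top of the right (B) — consistent with a whole-image 90° counter-clockwise rotation.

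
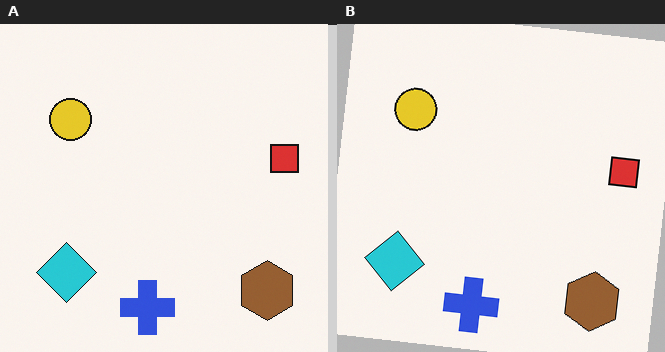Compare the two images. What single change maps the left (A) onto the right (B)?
Rotated clockwise by a small amount.

Every shape is tilted by the same angle and the image corners show triangular fill wedges — a whole-image rotation by a non-right angle.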